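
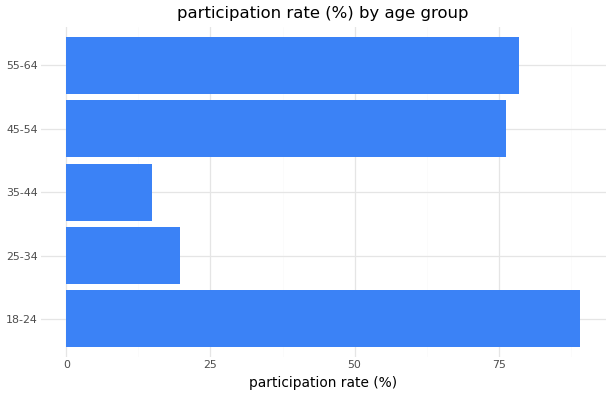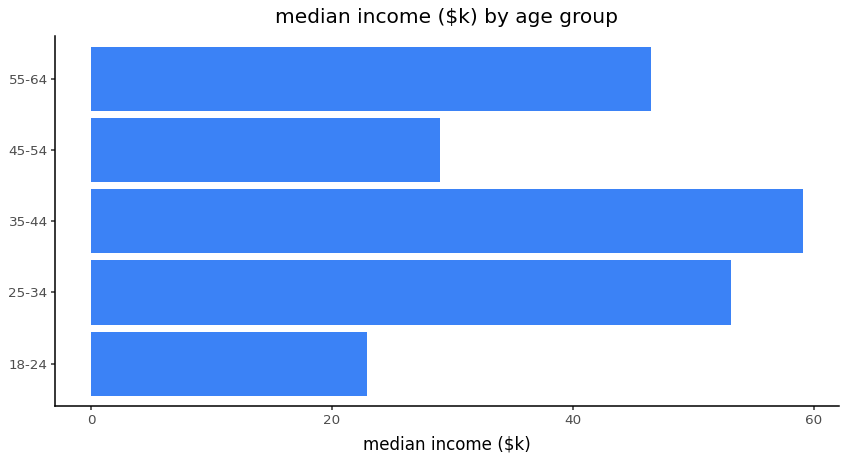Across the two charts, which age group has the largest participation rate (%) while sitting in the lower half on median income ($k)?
18-24

Chart 2 median median income ($k) ≈ 50; below-median age groups: 18-24, 45-54. Among those, 18-24 has the highest participation rate (%) (≈ 90).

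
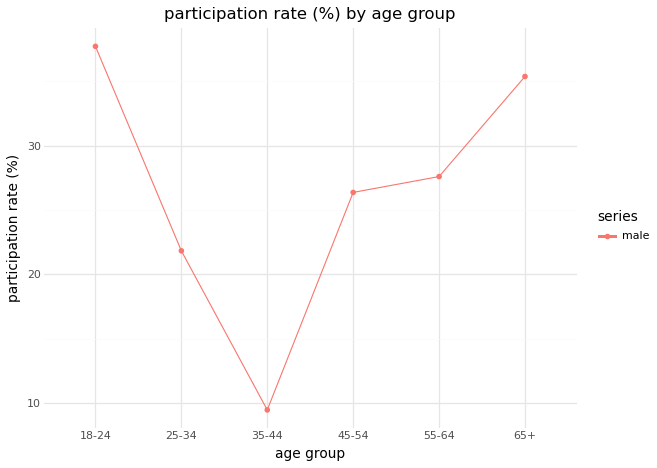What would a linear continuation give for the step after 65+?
Last three: 25, 30, 35 → slope ≈ 5/step → next ≈ 40.

≈ 40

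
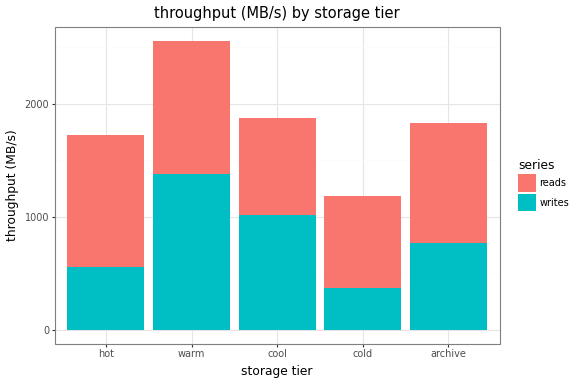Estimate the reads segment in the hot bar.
reads top ≈ 1500, bottom ≈ 500; segment ≈ 1000.

≈ 1000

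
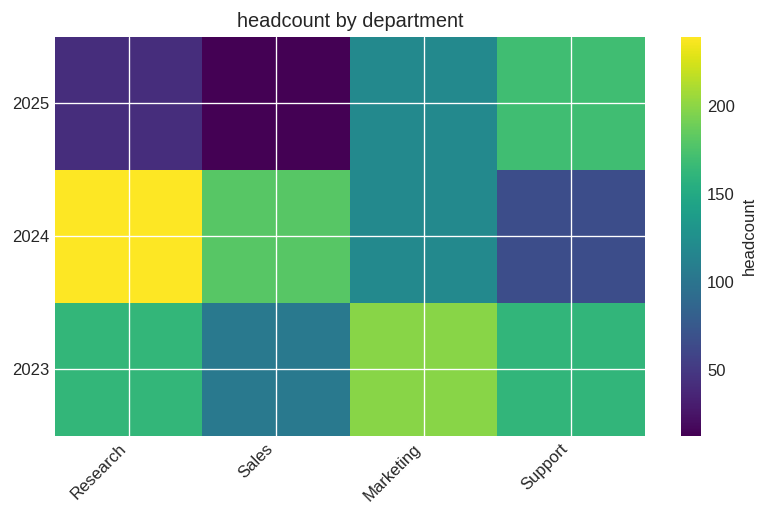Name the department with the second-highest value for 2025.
Marketing

Top 3 for 2025: Support ≈ 160, Marketing ≈ 120, Research ≈ 40.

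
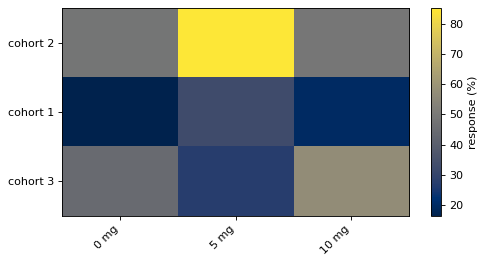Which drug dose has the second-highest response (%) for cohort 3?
Top 3 for cohort 3: 10 mg ≈ 60, 0 mg ≈ 40, 5 mg ≈ 30.

0 mg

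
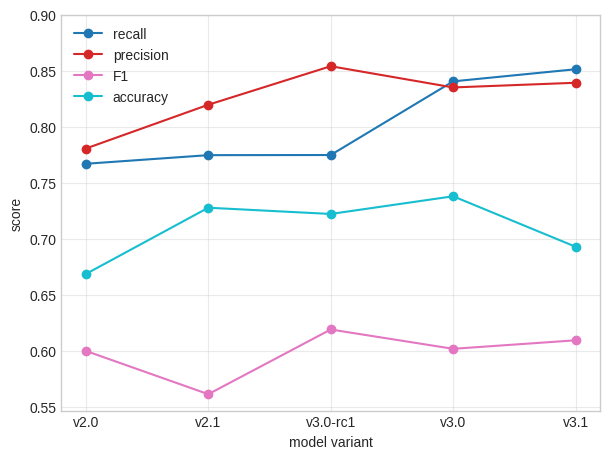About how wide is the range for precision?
Max v3.0-rc1 ≈ 0.85, min v2.0 ≈ 0.80; range ≈ 0.05.

≈ 0.05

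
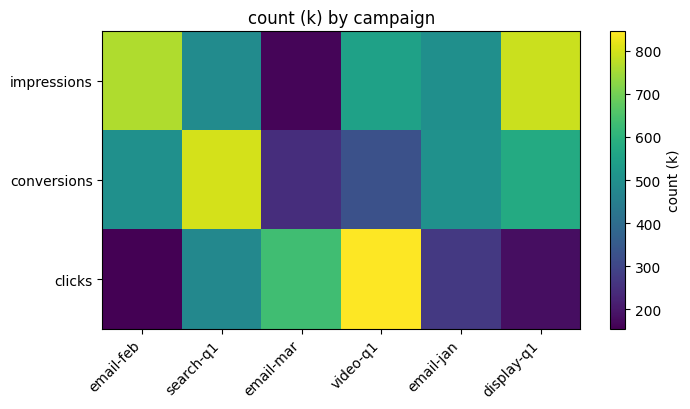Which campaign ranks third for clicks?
Top 4 for clicks: video-q1 ≈ 800, email-mar ≈ 600, search-q1 ≈ 500, email-jan ≈ 300.

search-q1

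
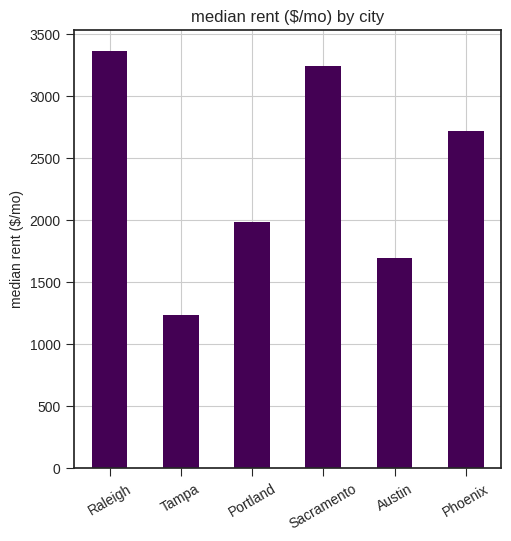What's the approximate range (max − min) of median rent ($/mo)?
Max Raleigh ≈ 3500, min Tampa ≈ 1000; range ≈ 2500.

≈ 2500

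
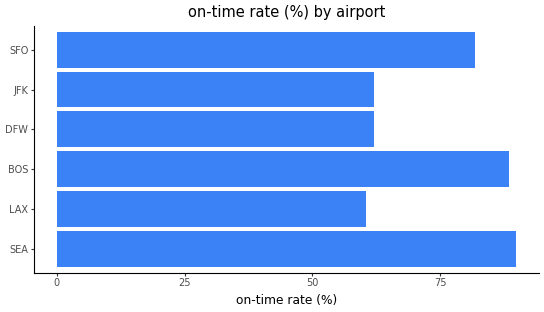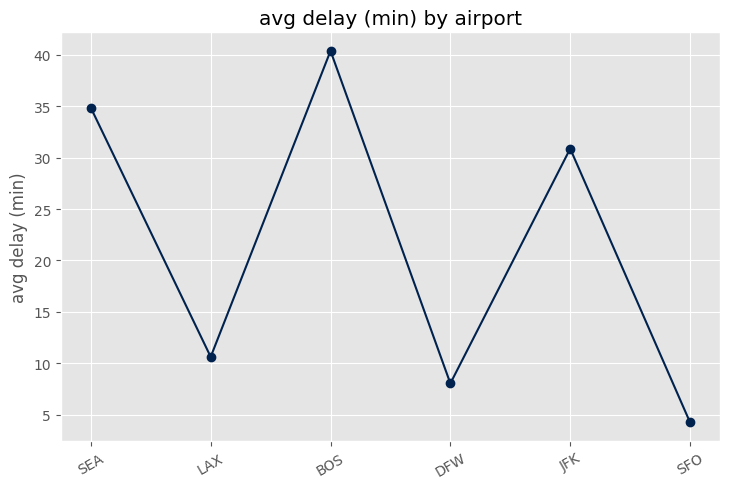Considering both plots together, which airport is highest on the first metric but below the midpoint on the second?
SFO

Chart 2 median avg delay (min) ≈ 20; below-median airports: LAX, DFW, SFO. Among those, SFO has the highest on-time rate (%) (≈ 80).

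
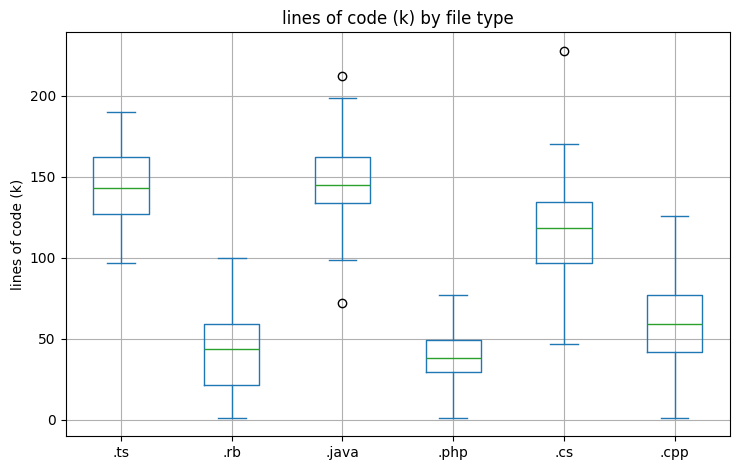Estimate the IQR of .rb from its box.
Q3 ≈ 60, Q1 ≈ 20; IQR ≈ 40.

≈ 40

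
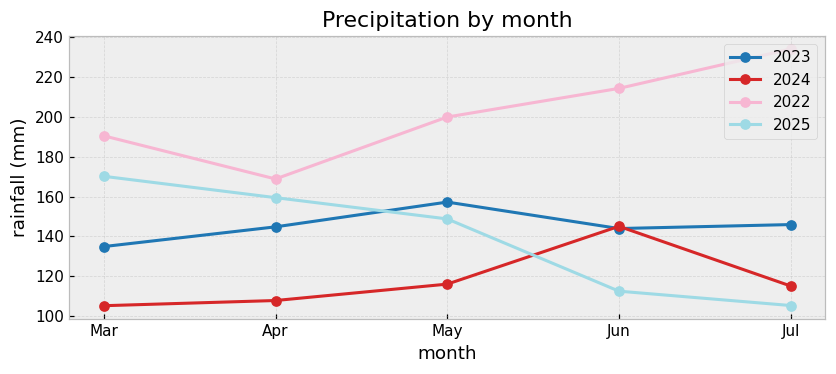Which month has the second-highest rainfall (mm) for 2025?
Apr

Top 3 for 2025: Mar ≈ 180, Apr ≈ 160, May ≈ 140.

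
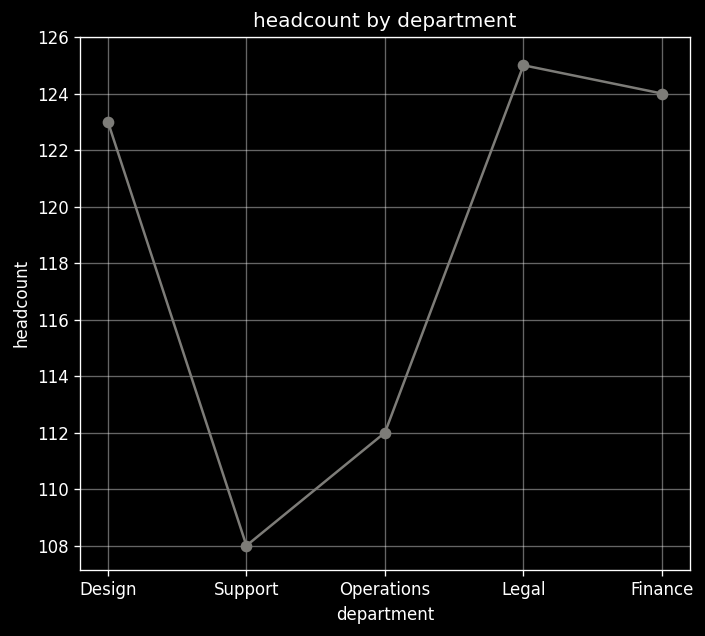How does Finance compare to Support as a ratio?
≈ 1.15×

Finance ≈ 124, Support ≈ 108; 124/108 ≈ 1.15.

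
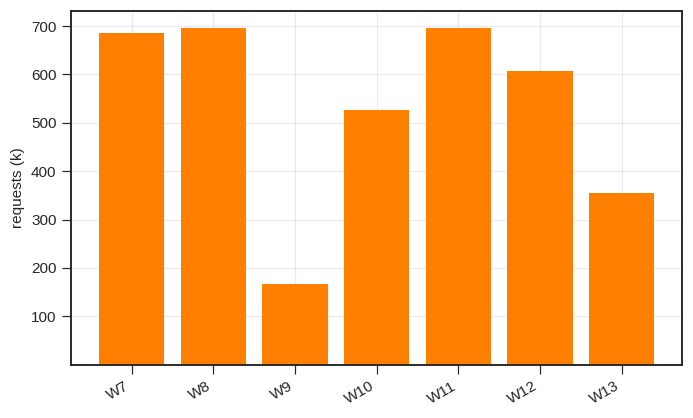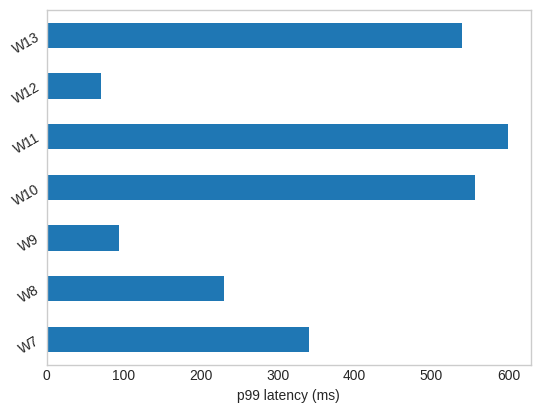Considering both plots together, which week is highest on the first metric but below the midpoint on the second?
W8

Chart 2 median p99 latency (ms) ≈ 300; below-median weeks: W8, W9, W12. Among those, W8 has the highest requests (k) (≈ 700).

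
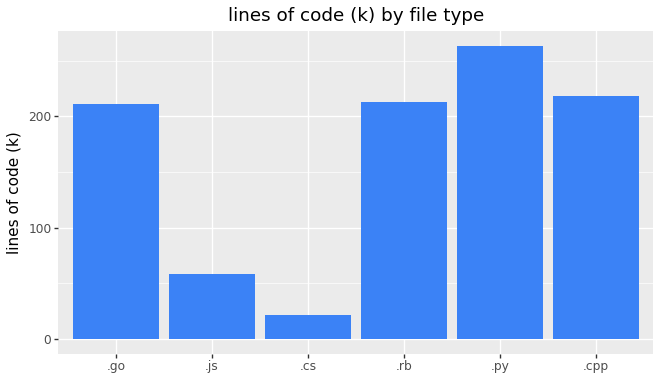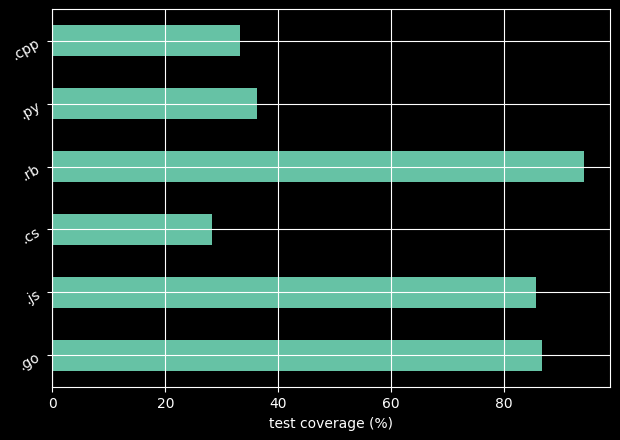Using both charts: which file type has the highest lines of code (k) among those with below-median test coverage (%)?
Chart 2 median test coverage (%) ≈ 60; below-median file types: .cs, .py, .cpp. Among those, .py has the highest lines of code (k) (≈ 275).

.py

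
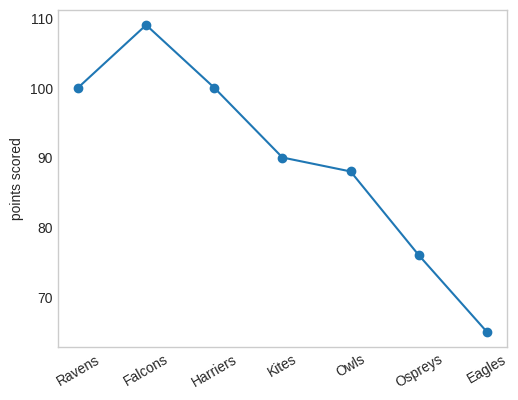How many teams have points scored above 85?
5

Above 85: Ravens, Falcons, Harriers, Kites, Owls.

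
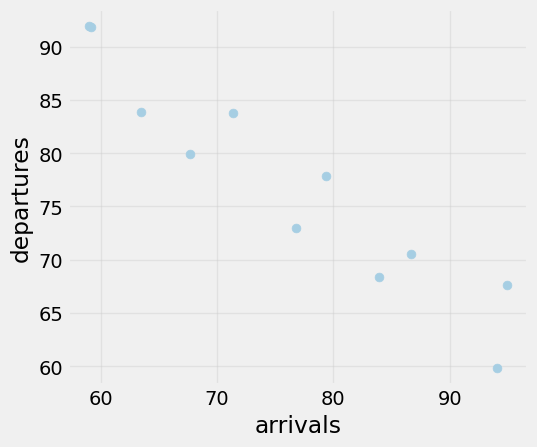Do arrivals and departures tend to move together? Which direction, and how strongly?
Points are negatively correlated; strong (|r| ≈ 0.9).

negative, strong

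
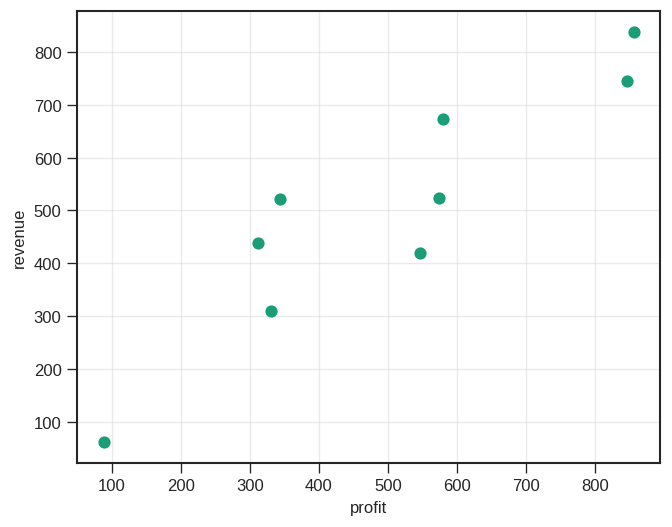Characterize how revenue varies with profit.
positive, strong

Points are positively correlated; strong (|r| ≈ 0.9).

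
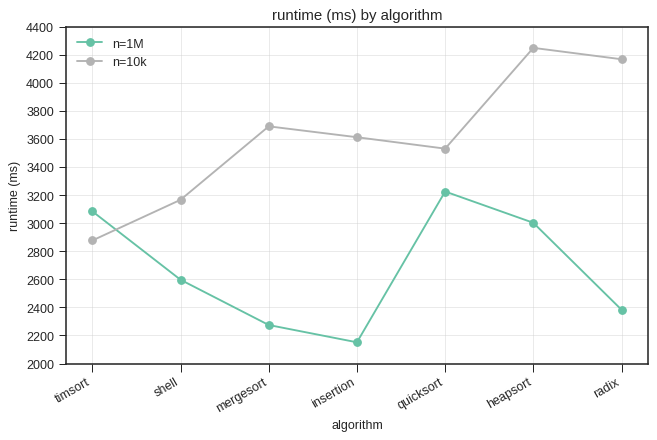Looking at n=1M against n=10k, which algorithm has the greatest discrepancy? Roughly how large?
radix, ≈ 1800 ms

radix: n=1M ≈ 2400, n=10k ≈ 4200 → gap ≈ 1800. Next-largest (insertion) is only ≈ 1400.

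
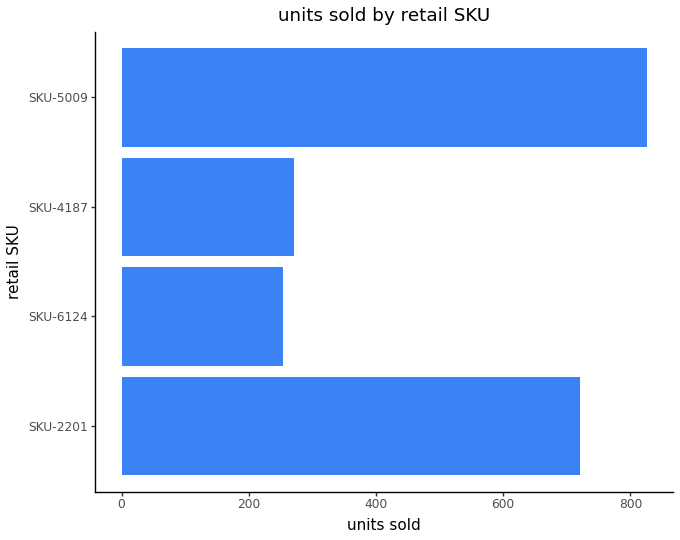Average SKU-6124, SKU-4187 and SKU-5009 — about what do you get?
≈ 467

(300 + 300 + 800) / 3 ≈ 467.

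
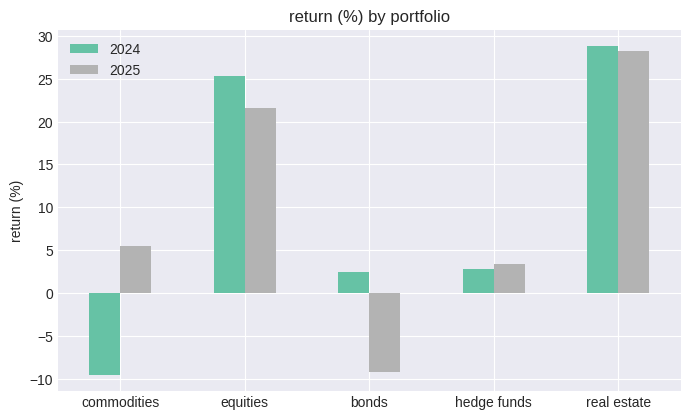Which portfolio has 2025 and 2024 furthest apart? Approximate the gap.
commodities: 2025 ≈ 5, 2024 ≈ -10 → gap ≈ 15. Next-largest (bonds) is only ≈ 10.

commodities, ≈ 15 %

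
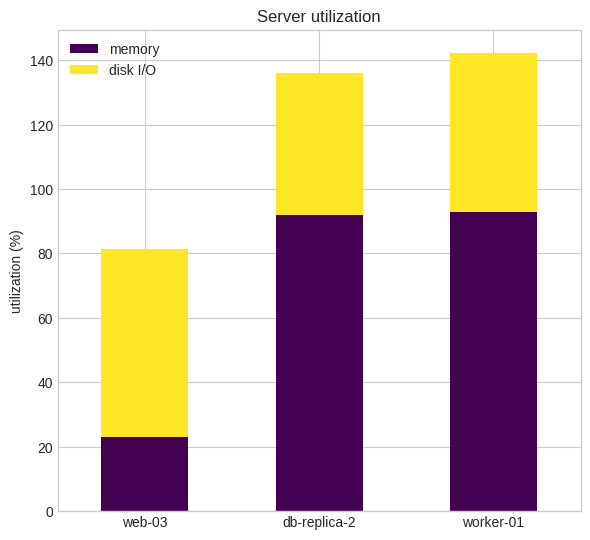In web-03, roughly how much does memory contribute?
≈ 20

memory top ≈ 20, bottom ≈ 0; segment ≈ 20.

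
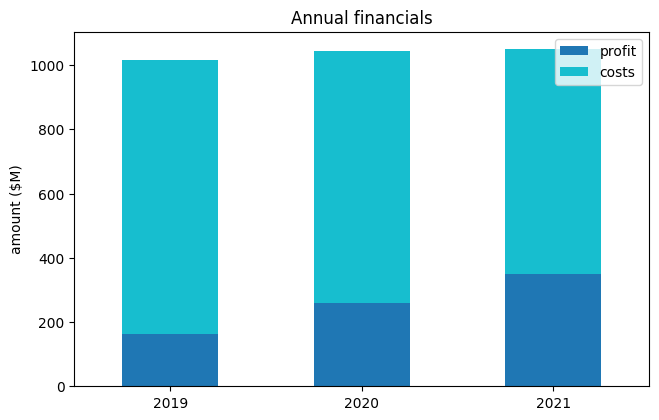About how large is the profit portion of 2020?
profit top ≈ 300, bottom ≈ 0; segment ≈ 300.

≈ 300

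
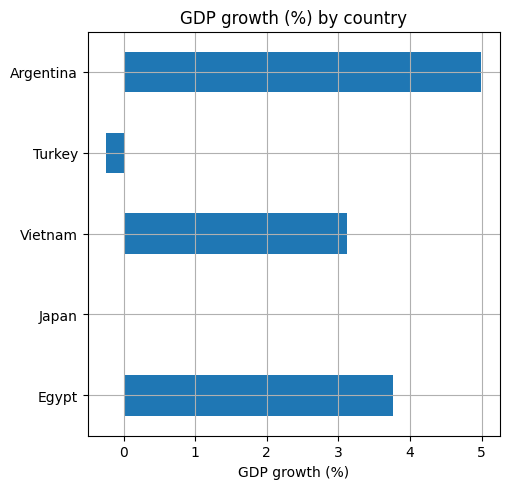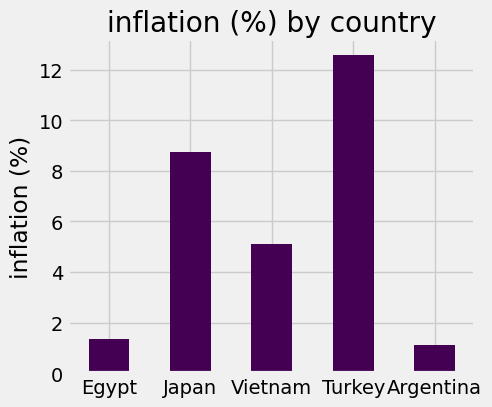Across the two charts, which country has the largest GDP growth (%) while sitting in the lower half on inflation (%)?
Chart 2 median inflation (%) ≈ 6; below-median countries: Egypt, Argentina. Among those, Argentina has the highest GDP growth (%) (≈ 5).

Argentina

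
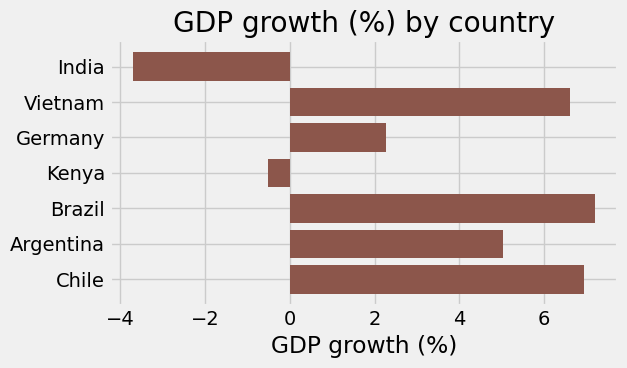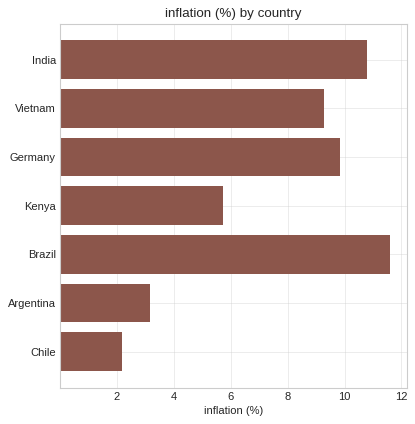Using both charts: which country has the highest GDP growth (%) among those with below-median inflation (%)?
Chile

Chart 2 median inflation (%) ≈ 10; below-median countries: Kenya, Argentina, Chile. Among those, Chile has the highest GDP growth (%) (≈ 7).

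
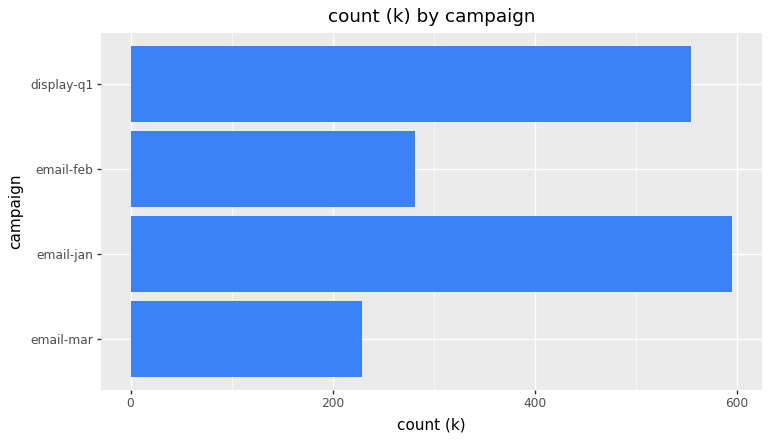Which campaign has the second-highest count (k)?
Top 3: email-jan ≈ 600, display-q1 ≈ 550, email-feb ≈ 300.

display-q1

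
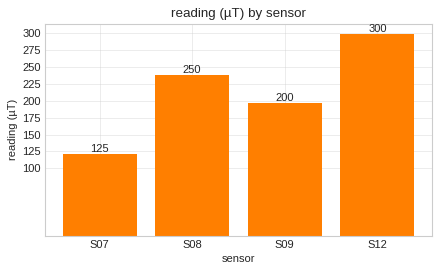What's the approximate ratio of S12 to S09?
S12 ≈ 300, S09 ≈ 200; 300/200 ≈ 1.5.

≈ 1.5×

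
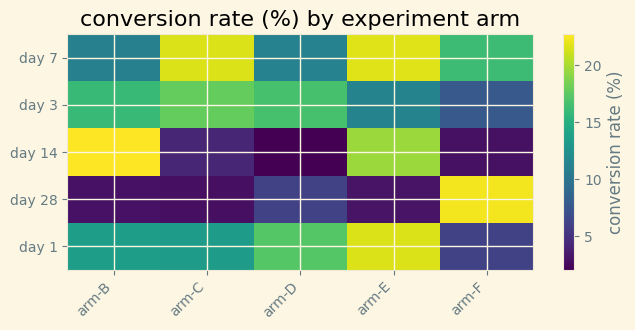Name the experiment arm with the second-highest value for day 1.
Top 3 for day 1: arm-E ≈ 22, arm-D ≈ 18, arm-B ≈ 14.

arm-D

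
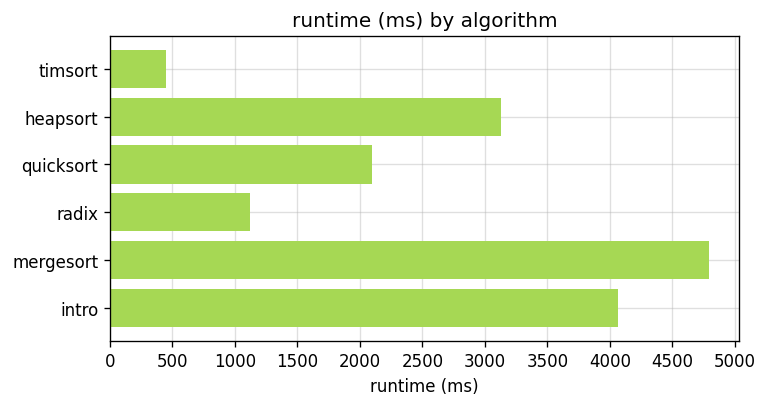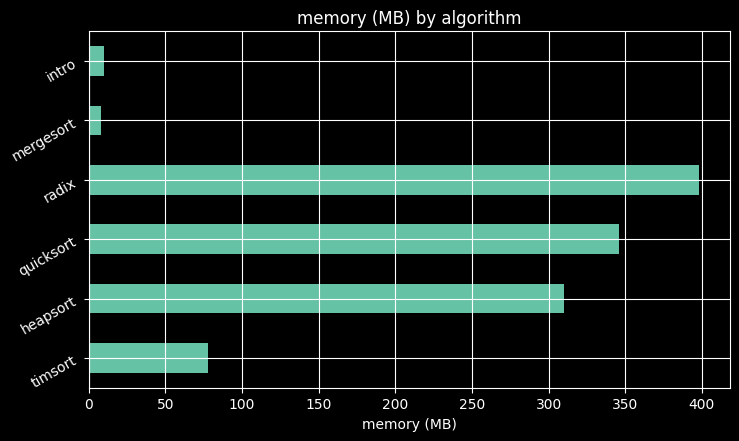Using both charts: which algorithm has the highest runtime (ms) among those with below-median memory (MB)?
Chart 2 median memory (MB) ≈ 200; below-median algorithms: timsort, mergesort, intro. Among those, mergesort has the highest runtime (ms) (≈ 5000).

mergesort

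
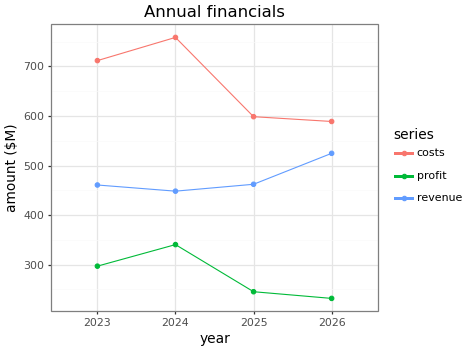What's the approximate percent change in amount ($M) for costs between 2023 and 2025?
2023 ≈ 700, 2025 ≈ 600; (600 − 700) / 700 ≈ -14.3%.

≈ -14.3%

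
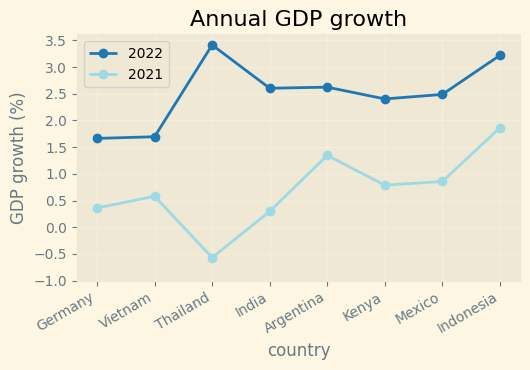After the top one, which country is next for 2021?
Top 3 for 2021: Indonesia ≈ 2.0, Argentina ≈ 1.5, Mexico ≈ 1.0.

Argentina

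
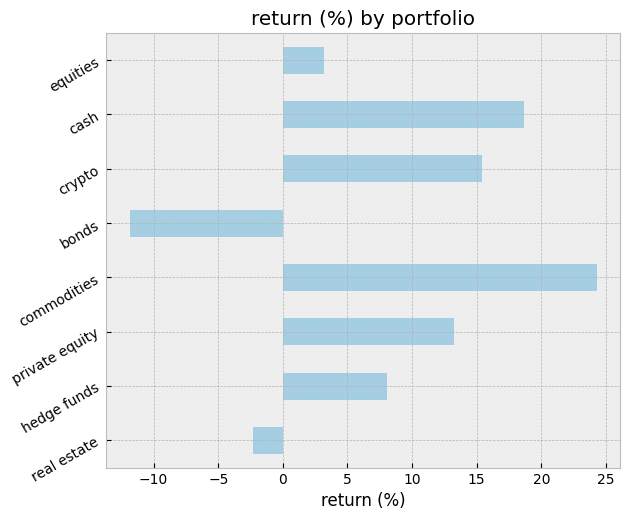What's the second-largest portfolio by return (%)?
cash

Top 3: commodities ≈ 25, cash ≈ 20, crypto ≈ 15.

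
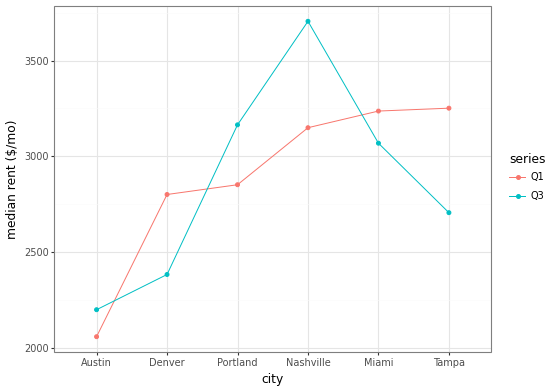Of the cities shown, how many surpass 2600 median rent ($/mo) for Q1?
5

Above 2600: Denver, Portland, Nashville, Miami, Tampa.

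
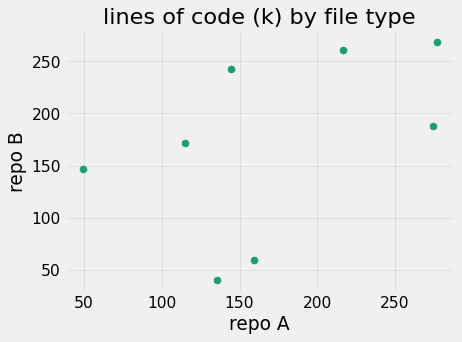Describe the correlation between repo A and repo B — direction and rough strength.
positive, moderate

Points are positively correlated; moderate (|r| ≈ 0.5).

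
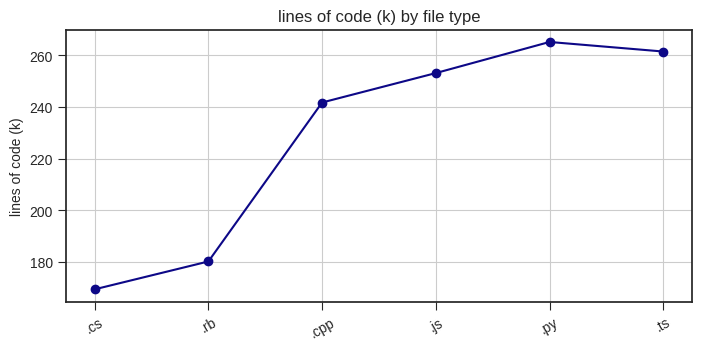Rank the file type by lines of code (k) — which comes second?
Top 3: .py ≈ 270, .ts ≈ 260, .js ≈ 250.

.ts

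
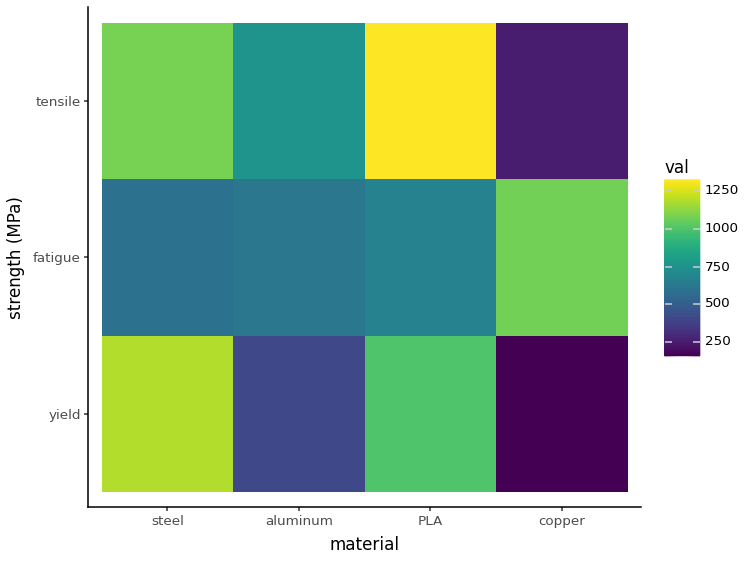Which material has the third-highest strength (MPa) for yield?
aluminum

Top 4 for yield: steel ≈ 1200, PLA ≈ 1000, aluminum ≈ 400, copper ≈ 200.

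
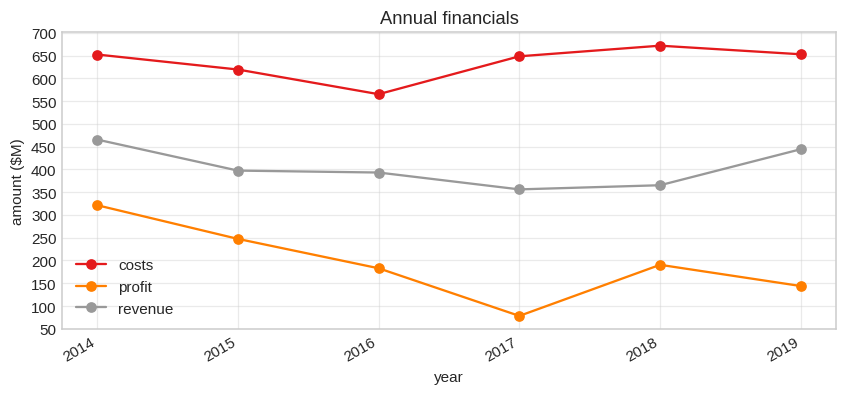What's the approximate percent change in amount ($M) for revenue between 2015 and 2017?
≈ -12.5%

2015 ≈ 400, 2017 ≈ 350; (350 − 400) / 400 ≈ -12.5%.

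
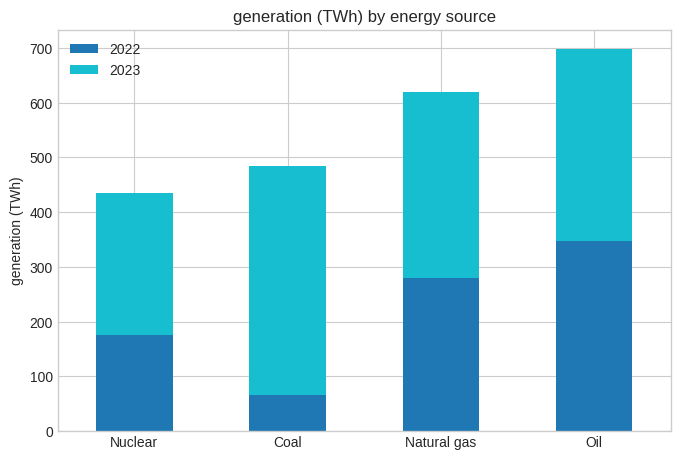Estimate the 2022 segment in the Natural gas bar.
≈ 300

2022 top ≈ 300, bottom ≈ 0; segment ≈ 300.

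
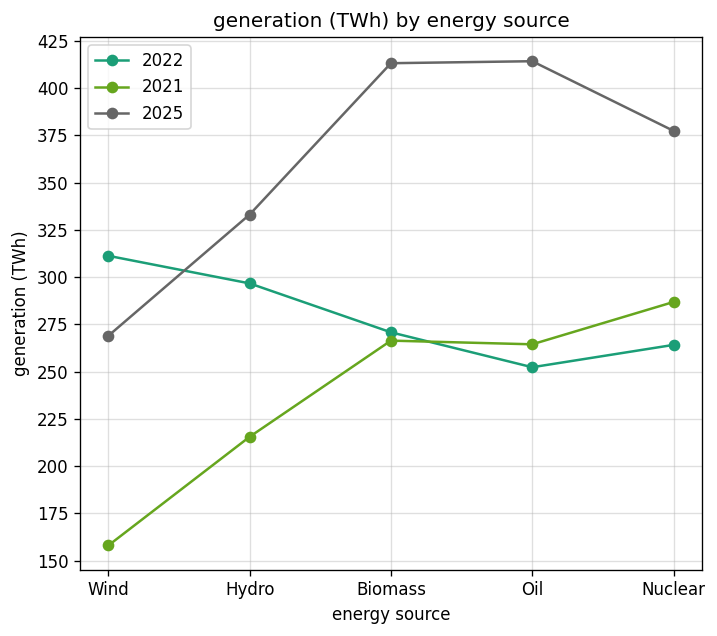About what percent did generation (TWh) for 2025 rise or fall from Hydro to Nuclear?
≈ +15.4%

Hydro ≈ 325, Nuclear ≈ 375; (375 − 325) / 325 ≈ +15.4%.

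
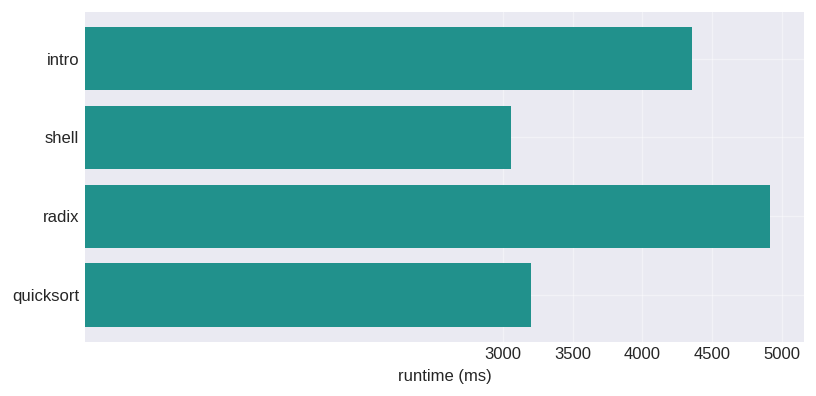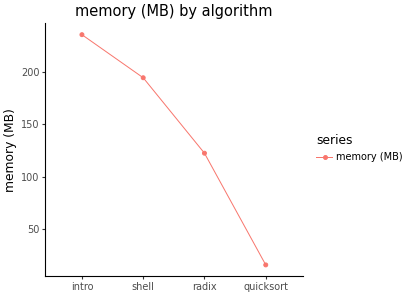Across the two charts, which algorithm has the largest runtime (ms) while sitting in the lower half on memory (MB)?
Chart 2 median memory (MB) ≈ 150; below-median algorithms: radix, quicksort. Among those, radix has the highest runtime (ms) (≈ 5000).

radix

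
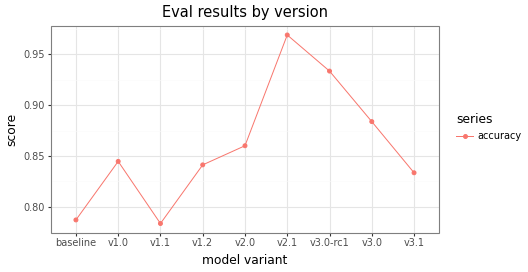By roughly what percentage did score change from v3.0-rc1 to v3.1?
≈ -10.6%

v3.0-rc1 ≈ 0.94, v3.1 ≈ 0.84; (0.84 − 0.94) / 0.94 ≈ -10.6%.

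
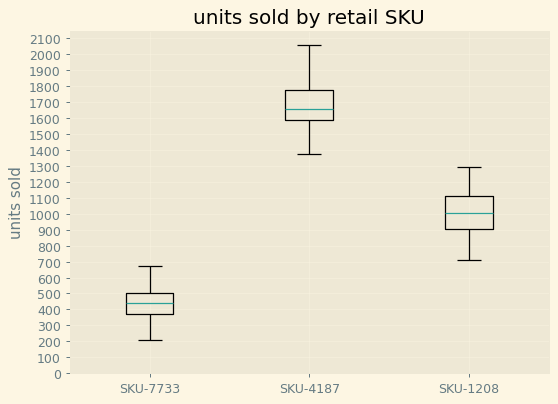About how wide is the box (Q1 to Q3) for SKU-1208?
Q3 ≈ 1100, Q1 ≈ 900; IQR ≈ 200.

≈ 200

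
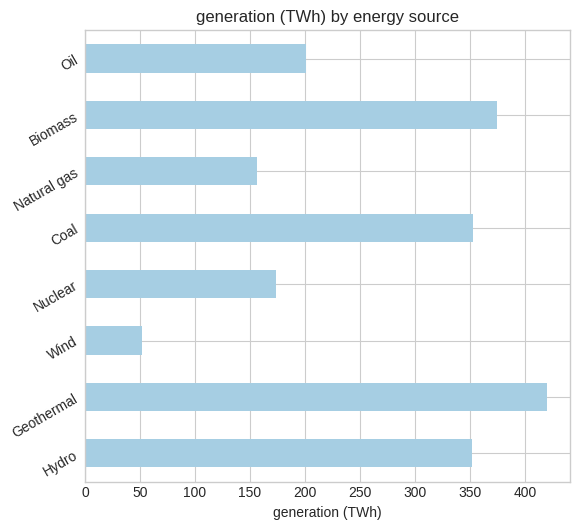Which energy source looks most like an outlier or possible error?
Wind

Wind ≈ 50; the rest sit between ≈ 150 and ≈ 400.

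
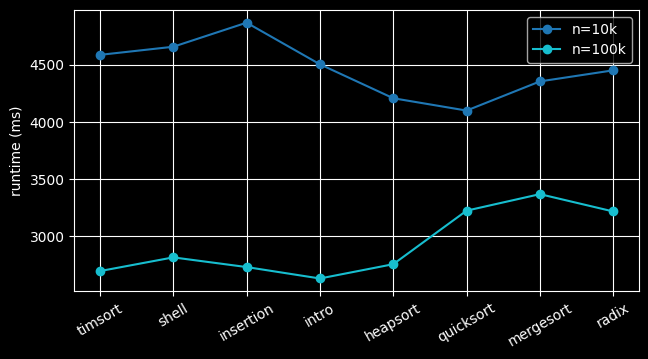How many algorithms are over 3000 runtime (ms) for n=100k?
Above 3000: quicksort, mergesort, radix.

3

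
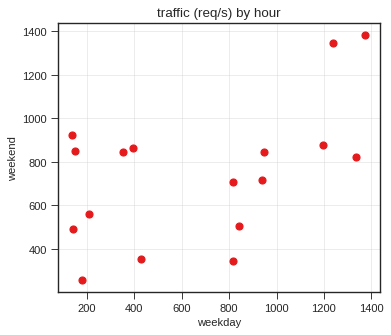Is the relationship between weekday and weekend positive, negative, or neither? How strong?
Points are positively correlated; moderate (|r| ≈ 0.5).

positive, moderate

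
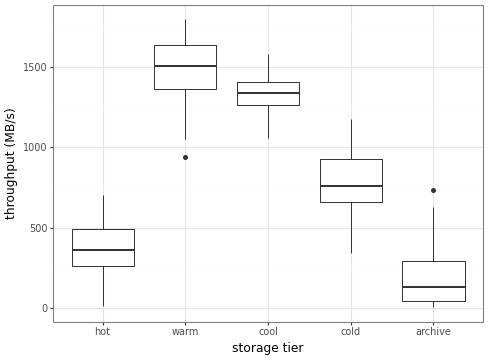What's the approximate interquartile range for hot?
≈ 200

Q3 ≈ 500, Q1 ≈ 300; IQR ≈ 200.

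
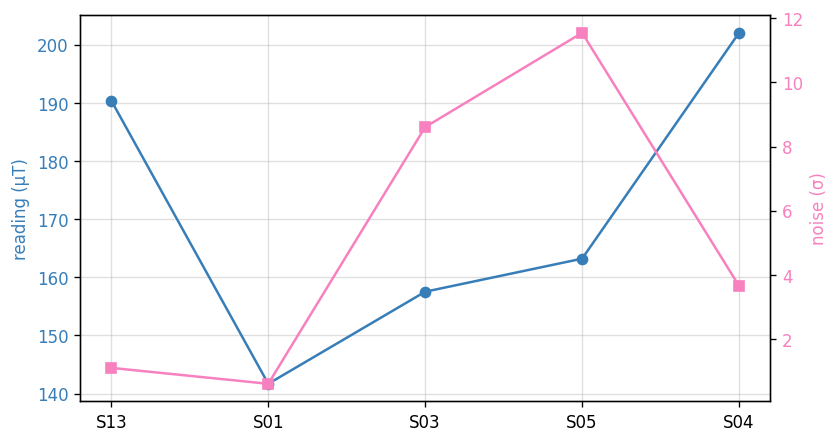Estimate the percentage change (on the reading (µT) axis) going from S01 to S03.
S01 ≈ 140, S03 ≈ 160; (160 − 140) / 140 ≈ +14.3%.

≈ +14.3%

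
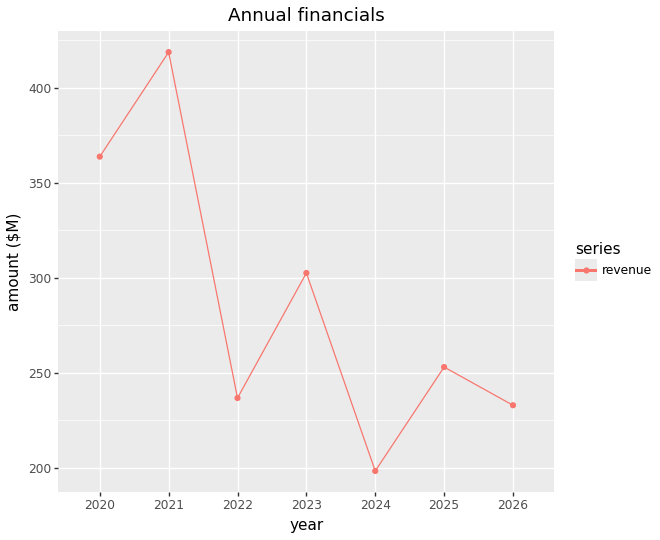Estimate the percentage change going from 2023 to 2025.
≈ -13.3%

2023 ≈ 300, 2025 ≈ 260; (260 − 300) / 300 ≈ -13.3%.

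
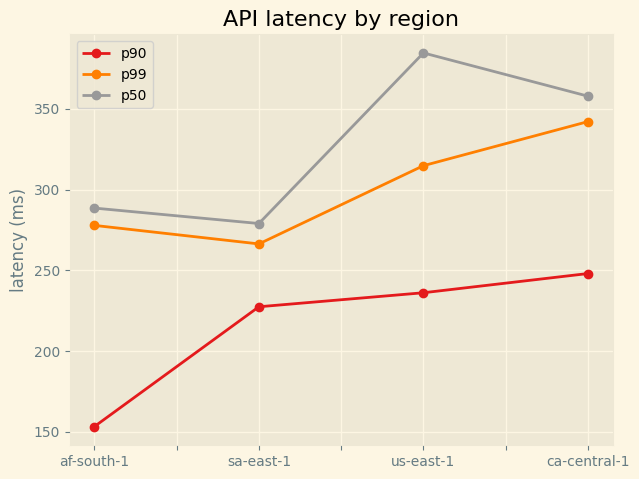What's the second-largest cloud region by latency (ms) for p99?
us-east-1

Top 3 for p99: ca-central-1 ≈ 340, us-east-1 ≈ 320, af-south-1 ≈ 280.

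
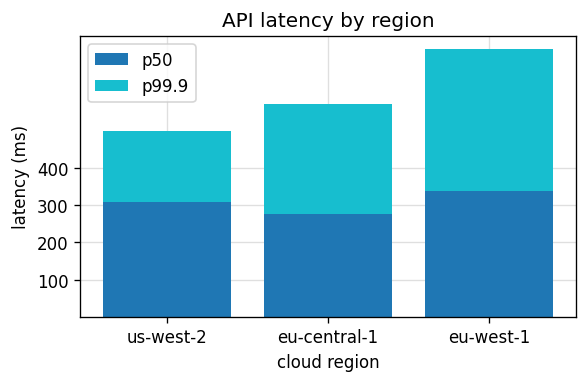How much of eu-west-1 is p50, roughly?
≈ 300

p50 top ≈ 300, bottom ≈ 0; segment ≈ 300.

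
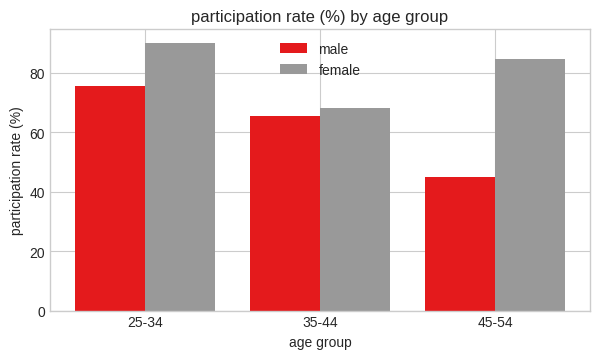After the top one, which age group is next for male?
35-44

Top 3 for male: 25-34 ≈ 80, 35-44 ≈ 70, 45-54 ≈ 40.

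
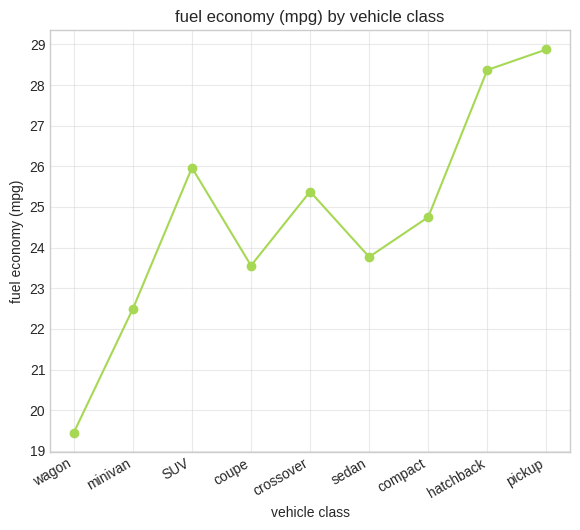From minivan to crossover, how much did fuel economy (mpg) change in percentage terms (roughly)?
minivan ≈ 22, crossover ≈ 25; (25 − 22) / 22 ≈ +13.6%.

≈ +13.6%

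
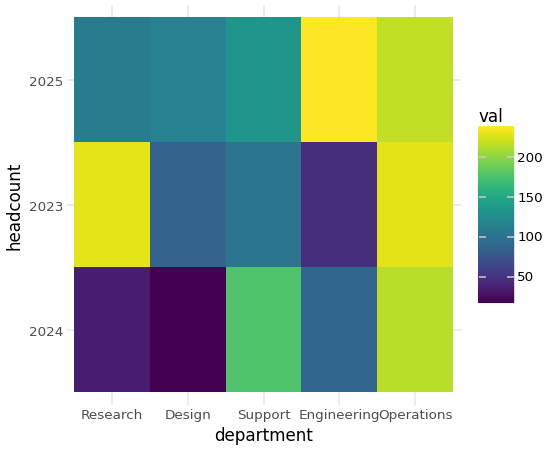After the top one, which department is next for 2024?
Top 3 for 2024: Operations ≈ 220, Support ≈ 180, Engineering ≈ 80.

Support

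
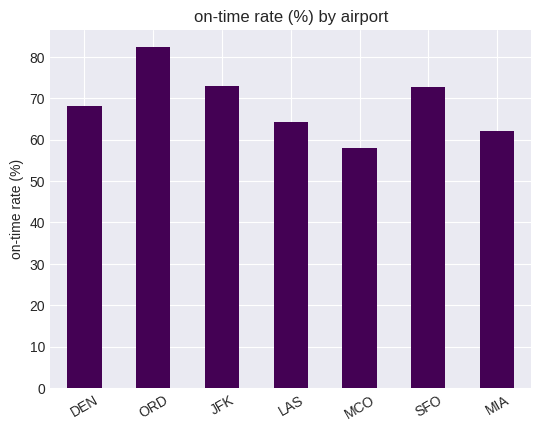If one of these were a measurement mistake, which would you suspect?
ORD

ORD ≈ 80; the rest sit between ≈ 60 and ≈ 70.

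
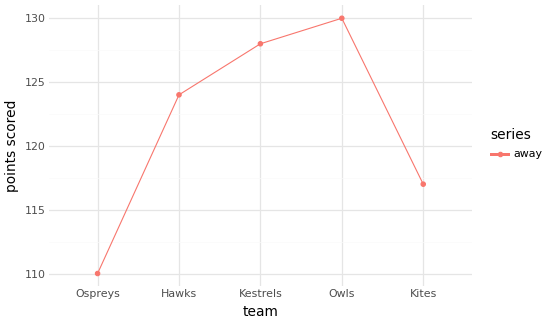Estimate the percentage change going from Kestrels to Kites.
≈ -9.4%

Kestrels ≈ 128, Kites ≈ 116; (116 − 128) / 128 ≈ -9.4%.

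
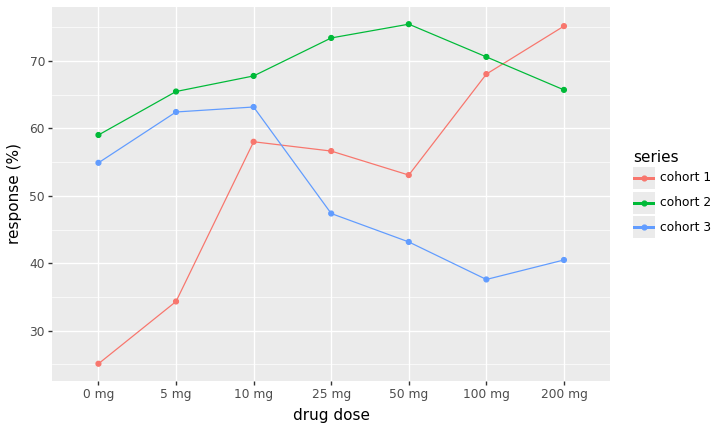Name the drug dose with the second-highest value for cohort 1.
100 mg

Top 3 for cohort 1: 200 mg ≈ 75, 100 mg ≈ 70, 10 mg ≈ 60.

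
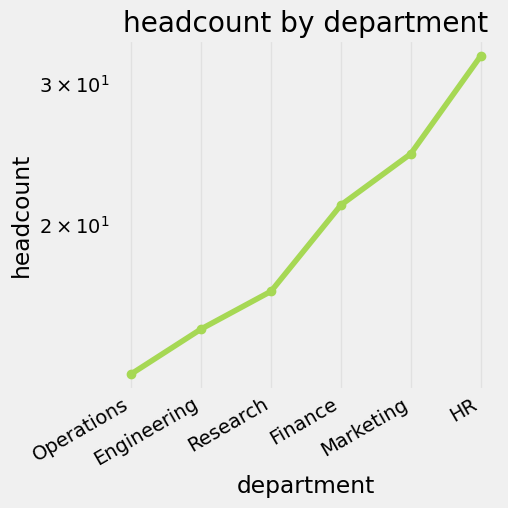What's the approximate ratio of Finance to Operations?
≈ 1.57×

Finance ≈ 22, Operations ≈ 14; 22/14 ≈ 1.57.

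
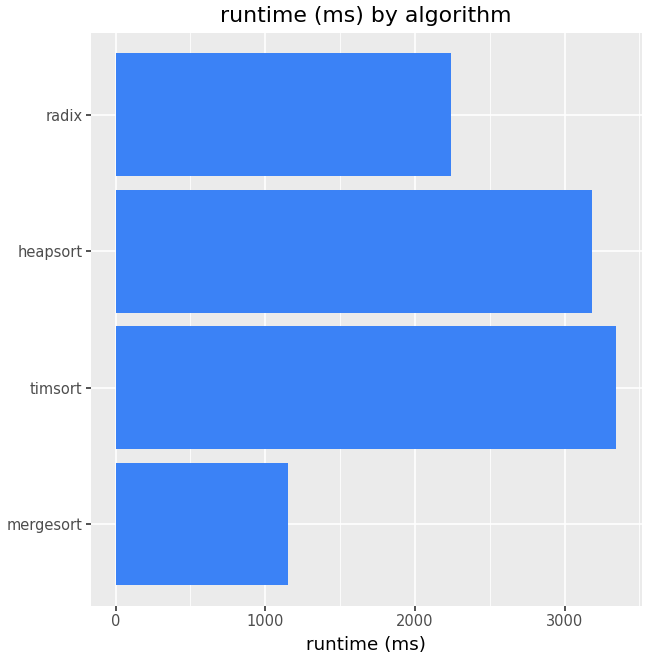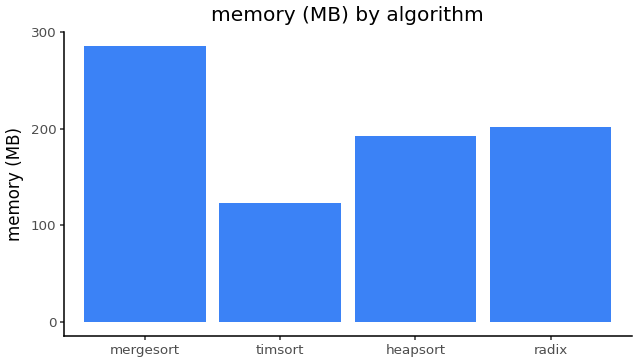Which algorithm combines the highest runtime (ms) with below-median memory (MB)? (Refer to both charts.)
Chart 2 median memory (MB) ≈ 200; below-median algorithms: timsort, heapsort. Among those, timsort has the highest runtime (ms) (≈ 3500).

timsort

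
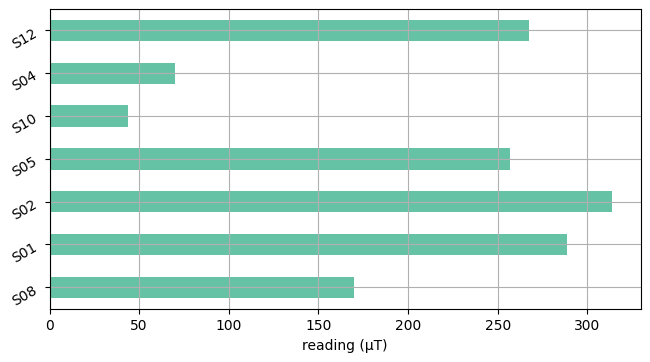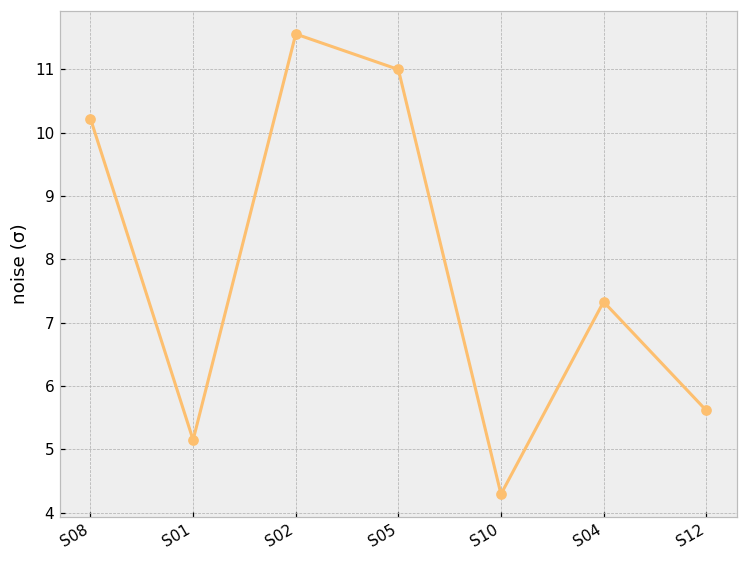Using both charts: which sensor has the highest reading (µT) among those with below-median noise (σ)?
S01

Chart 2 median noise (σ) ≈ 8; below-median sensors: S01, S10, S12. Among those, S01 has the highest reading (µT) (≈ 300).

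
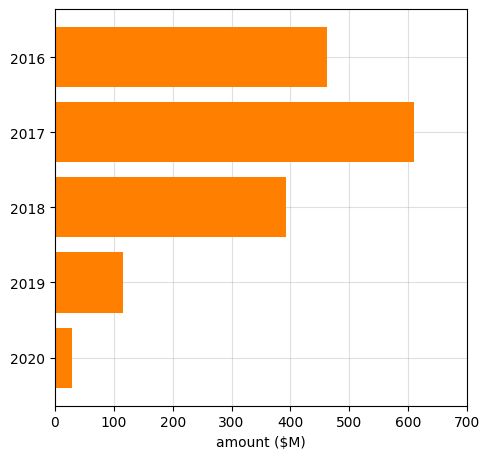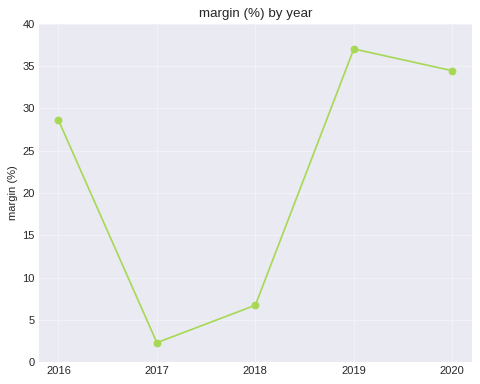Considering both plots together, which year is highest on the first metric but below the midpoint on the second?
Chart 2 median margin (%) ≈ 30; below-median years: 2017, 2018. Among those, 2017 has the highest amount ($M) (≈ 600).

2017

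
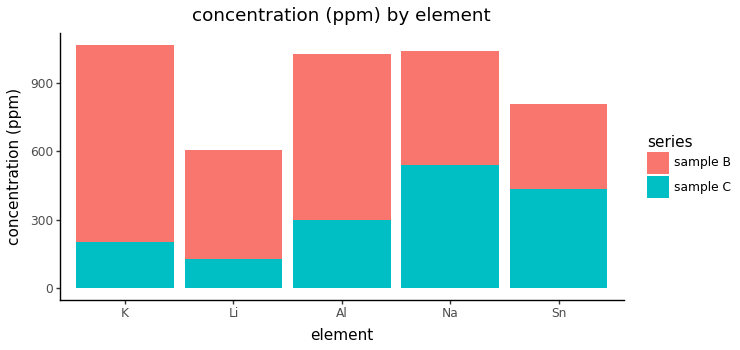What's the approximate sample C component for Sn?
≈ 400

sample C top ≈ 400, bottom ≈ 0; segment ≈ 400.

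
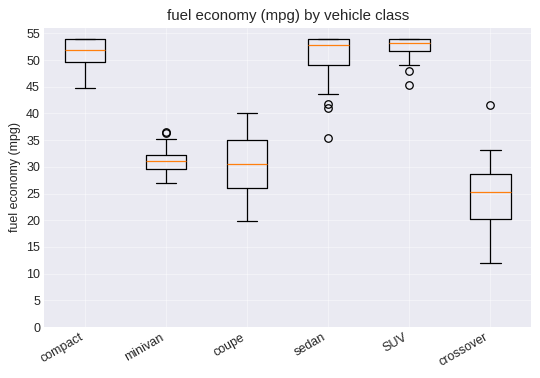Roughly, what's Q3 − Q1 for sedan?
≈ 5

Q3 ≈ 55, Q1 ≈ 50; IQR ≈ 5.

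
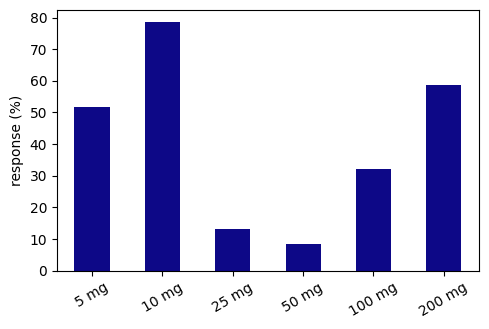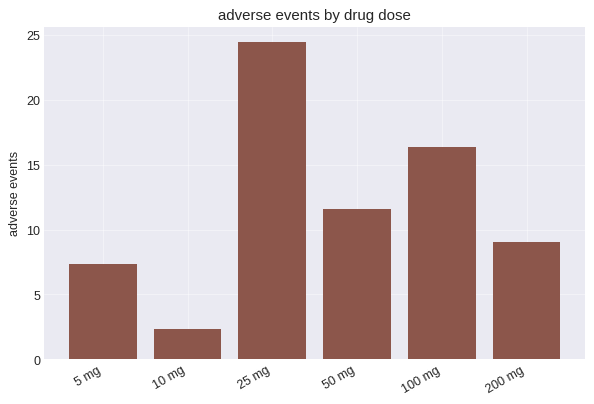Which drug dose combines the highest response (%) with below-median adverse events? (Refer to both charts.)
10 mg

Chart 2 median adverse events ≈ 10; below-median drug doses: 5 mg, 10 mg, 200 mg. Among those, 10 mg has the highest response (%) (≈ 80).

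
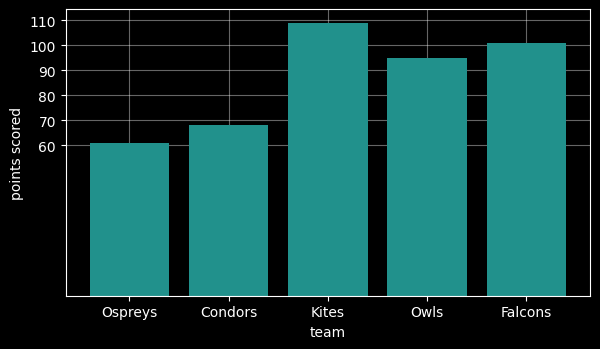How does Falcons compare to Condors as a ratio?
≈ 1.43×

Falcons ≈ 100, Condors ≈ 70; 100/70 ≈ 1.43.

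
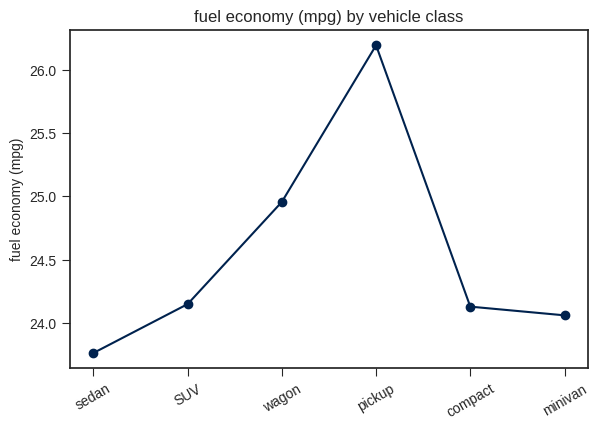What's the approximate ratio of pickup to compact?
pickup ≈ 26.0, compact ≈ 24.0; 26.0/24.0 ≈ 1.08.

≈ 1.08×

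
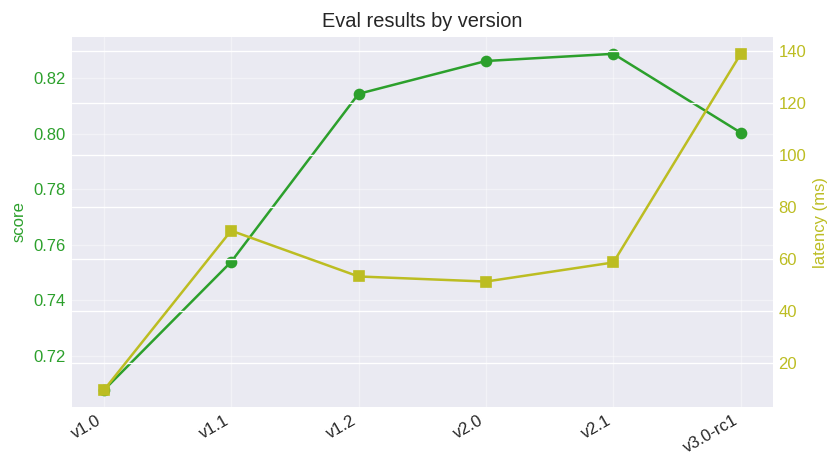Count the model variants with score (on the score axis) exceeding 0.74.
5

Above 0.74: v1.1, v1.2, v2.0, v2.1, v3.0-rc1.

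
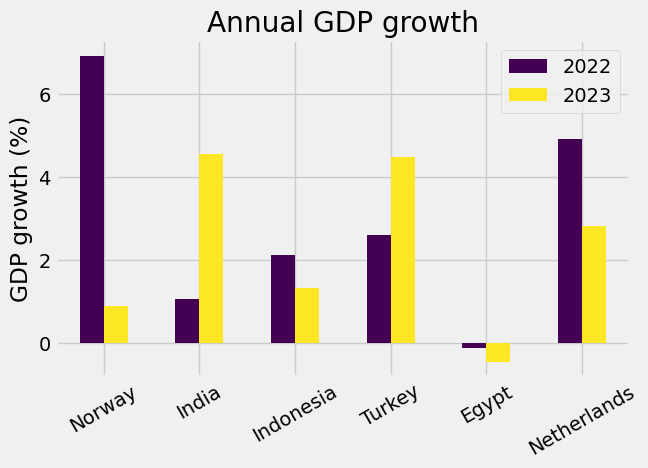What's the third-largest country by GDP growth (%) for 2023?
Netherlands

Top 4 for 2023: India ≈ 5, Turkey ≈ 4, Netherlands ≈ 3, Indonesia ≈ 1.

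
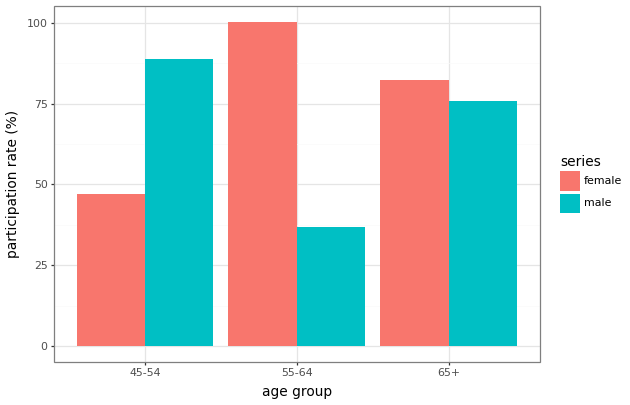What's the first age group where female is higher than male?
55-64

45-54: female ≈ 50 vs male ≈ 90 (not yet); 55-64: female ≈ 100 vs male ≈ 40 (first crossover).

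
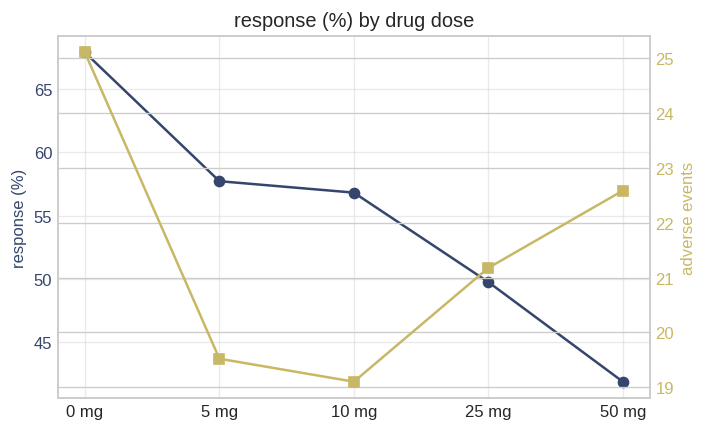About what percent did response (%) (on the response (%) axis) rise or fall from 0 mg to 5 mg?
0 mg ≈ 70, 5 mg ≈ 60; (60 − 70) / 70 ≈ -14.3%.

≈ -14.3%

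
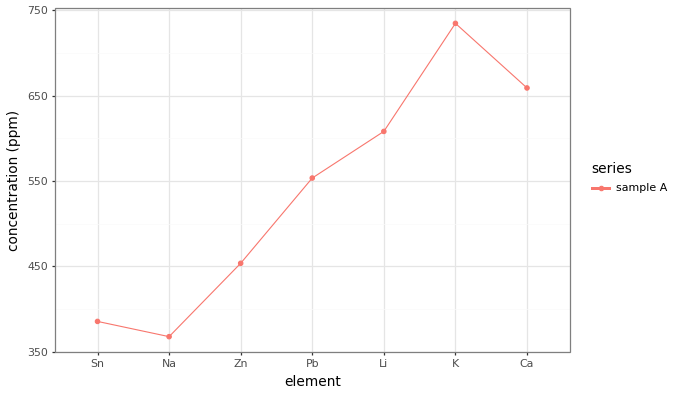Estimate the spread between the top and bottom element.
Max K ≈ 750, min Na ≈ 350; range ≈ 400.

≈ 400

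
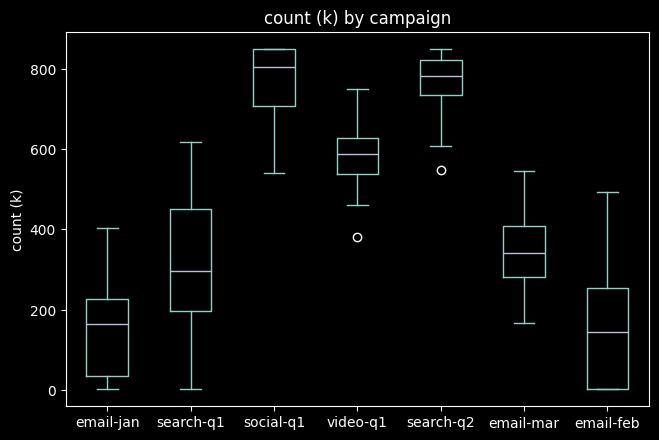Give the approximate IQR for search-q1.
≈ 300

Q3 ≈ 500, Q1 ≈ 200; IQR ≈ 300.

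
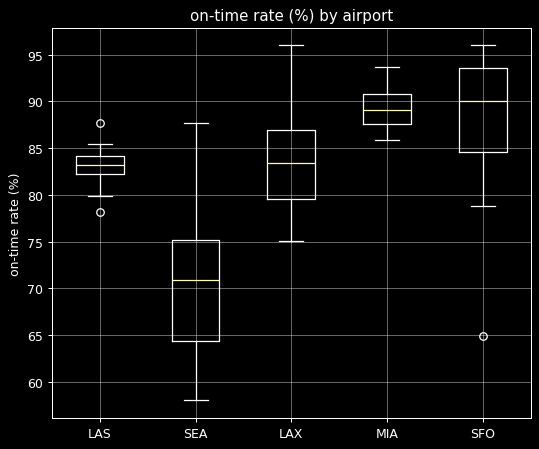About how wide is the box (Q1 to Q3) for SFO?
≈ 10

Q3 ≈ 94, Q1 ≈ 84; IQR ≈ 10.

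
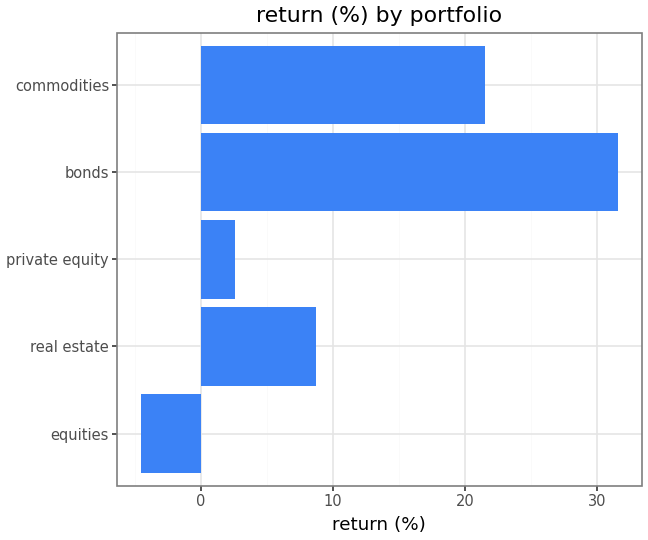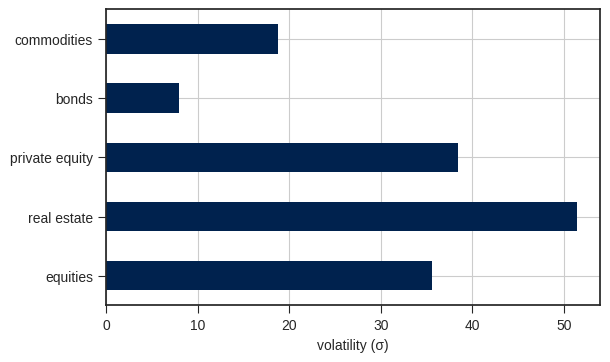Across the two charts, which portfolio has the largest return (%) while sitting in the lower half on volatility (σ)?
Chart 2 median volatility (σ) ≈ 35; below-median portfolios: bonds, commodities. Among those, bonds has the highest return (%) (≈ 30).

bonds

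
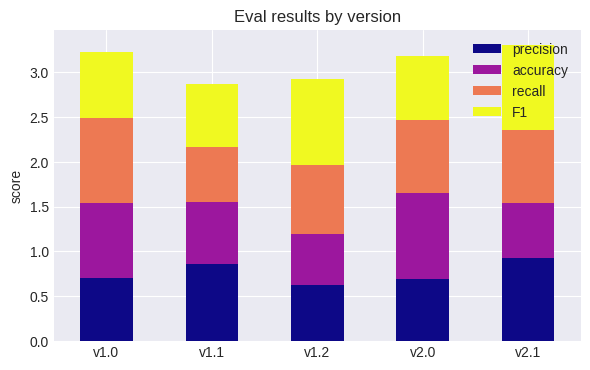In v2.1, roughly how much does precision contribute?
≈ 1.0

precision top ≈ 1.0, bottom ≈ 0.0; segment ≈ 1.0.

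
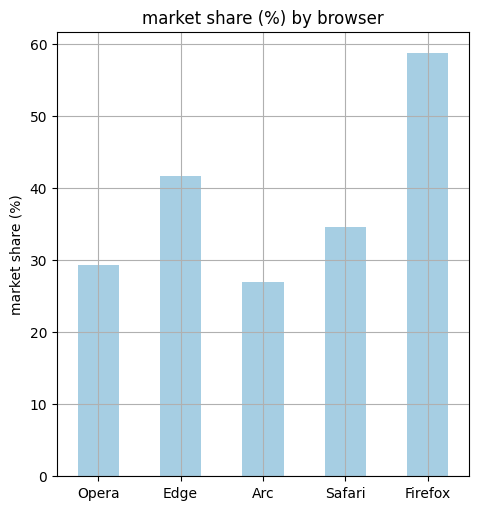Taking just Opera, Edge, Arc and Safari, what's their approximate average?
(30 + 40 + 25 + 35) / 4 ≈ 32.

≈ 32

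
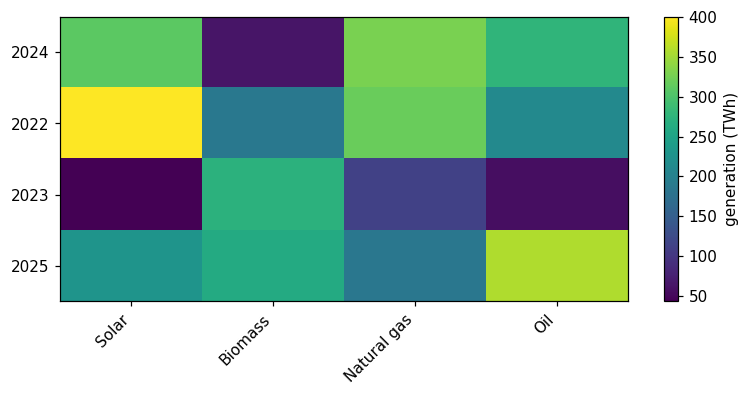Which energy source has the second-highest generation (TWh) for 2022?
Top 3 for 2022: Solar ≈ 400, Natural gas ≈ 300, Oil ≈ 200.

Natural gas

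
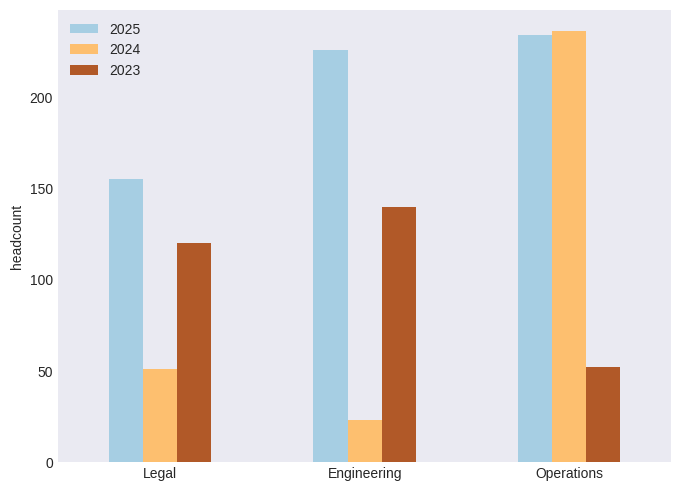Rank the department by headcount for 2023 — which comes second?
Top 3 for 2023: Engineering ≈ 140, Legal ≈ 120, Operations ≈ 60.

Legal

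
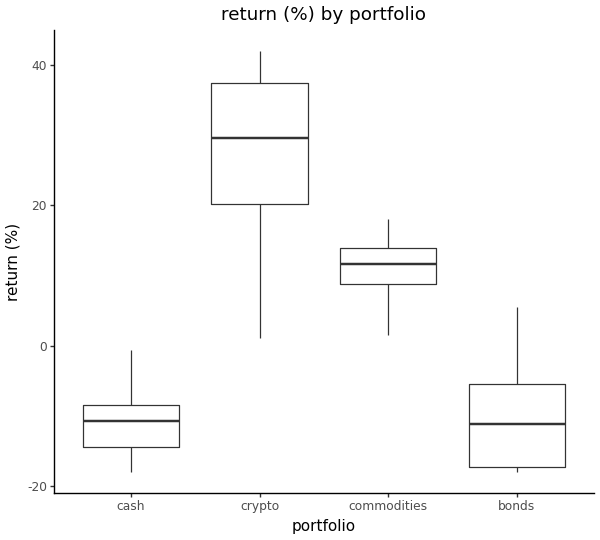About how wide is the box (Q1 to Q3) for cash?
Q3 ≈ -10, Q1 ≈ -15; IQR ≈ 5.

≈ 5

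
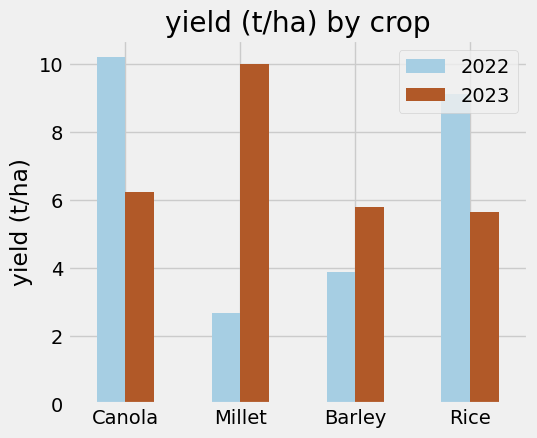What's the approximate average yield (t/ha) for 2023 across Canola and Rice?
≈ 6

(6 + 6) / 2 ≈ 6.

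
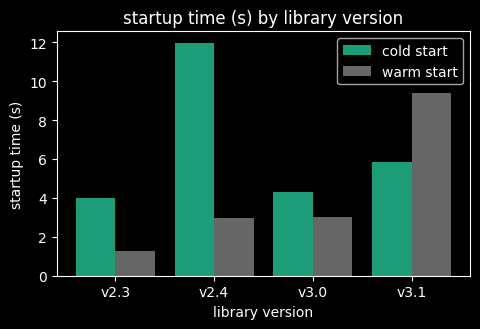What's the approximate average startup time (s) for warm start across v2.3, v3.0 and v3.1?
(1 + 3 + 9) / 3 ≈ 4.

≈ 4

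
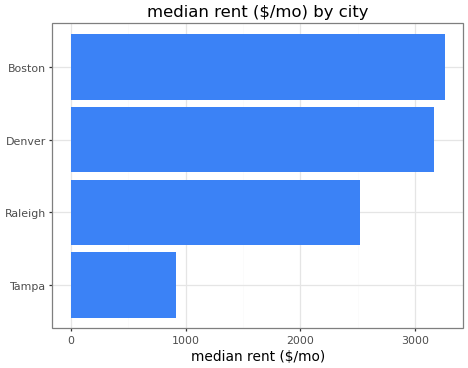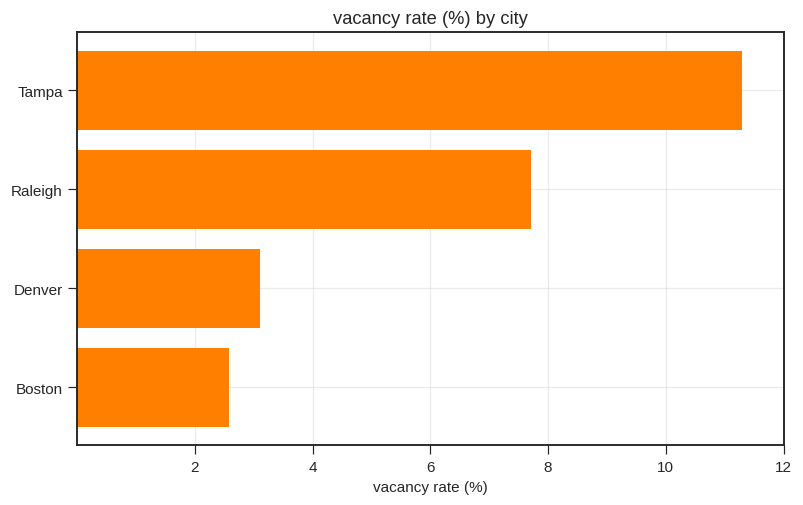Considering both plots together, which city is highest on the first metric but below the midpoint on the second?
Boston

Chart 2 median vacancy rate (%) ≈ 6; below-median cities: Denver, Boston. Among those, Boston has the highest median rent ($/mo) (≈ 3500).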